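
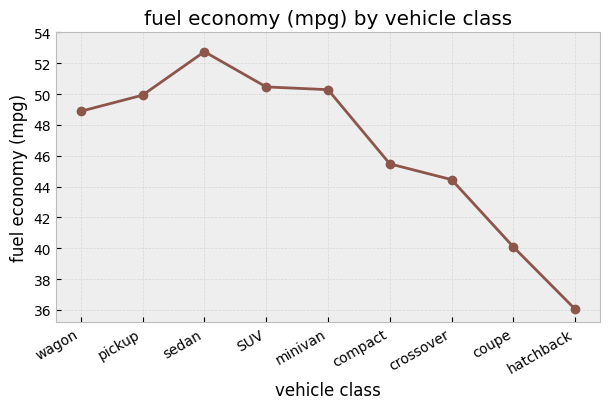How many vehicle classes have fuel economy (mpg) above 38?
Above 38: wagon, pickup, sedan, SUV, minivan, compact, crossover, coupe.

8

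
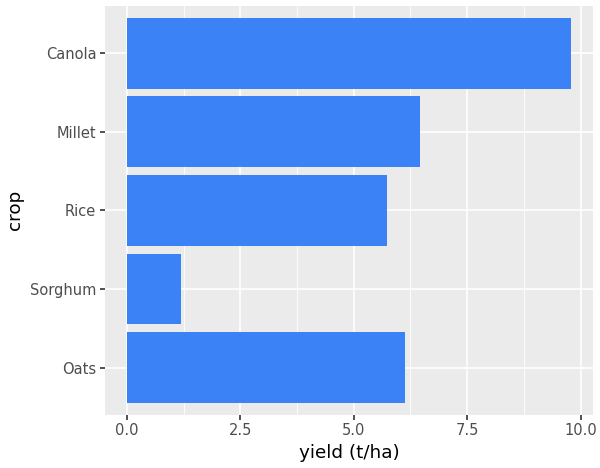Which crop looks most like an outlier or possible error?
Sorghum ≈ 1; the rest sit between ≈ 6 and ≈ 10.

Sorghum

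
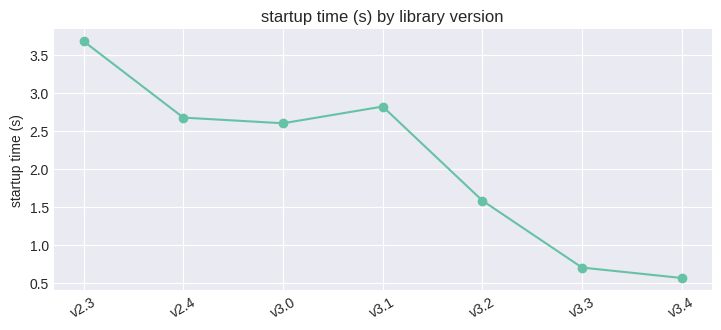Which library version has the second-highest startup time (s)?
Top 3: v2.3 ≈ 3.5, v3.1 ≈ 3.0, v2.4 ≈ 2.5.

v3.1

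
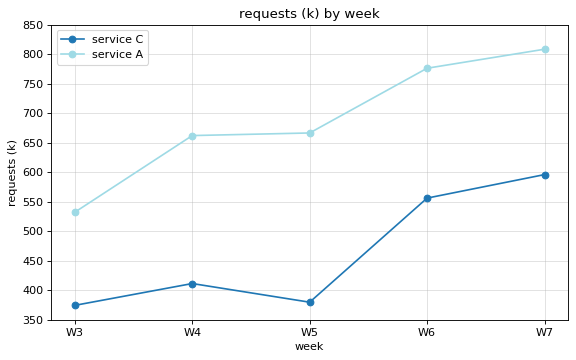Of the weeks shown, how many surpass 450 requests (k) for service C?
2

Above 450: W6, W7.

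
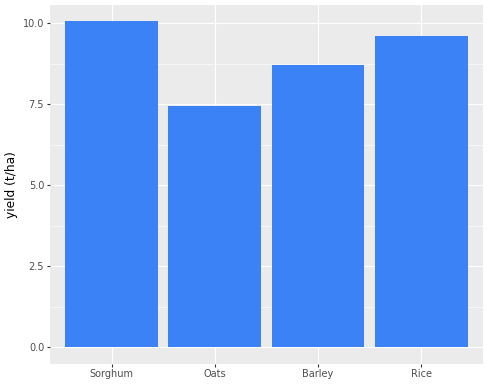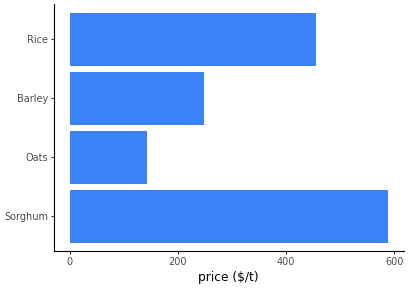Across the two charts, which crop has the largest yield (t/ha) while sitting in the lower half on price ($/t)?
Barley

Chart 2 median price ($/t) ≈ 400; below-median crops: Oats, Barley. Among those, Barley has the highest yield (t/ha) (≈ 9).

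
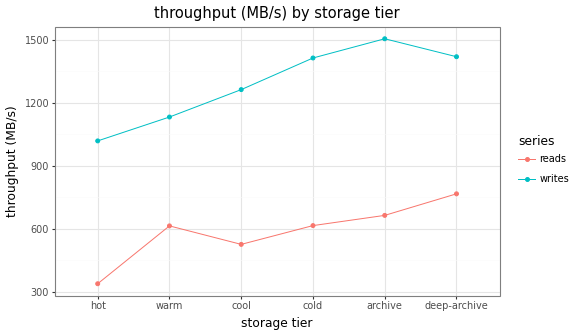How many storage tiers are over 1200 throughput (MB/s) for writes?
Above 1200: cool, cold, archive, deep-archive.

4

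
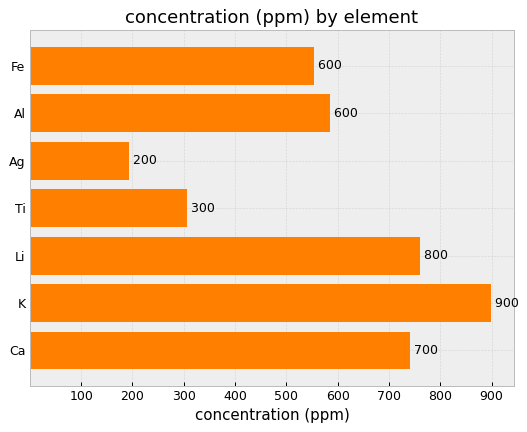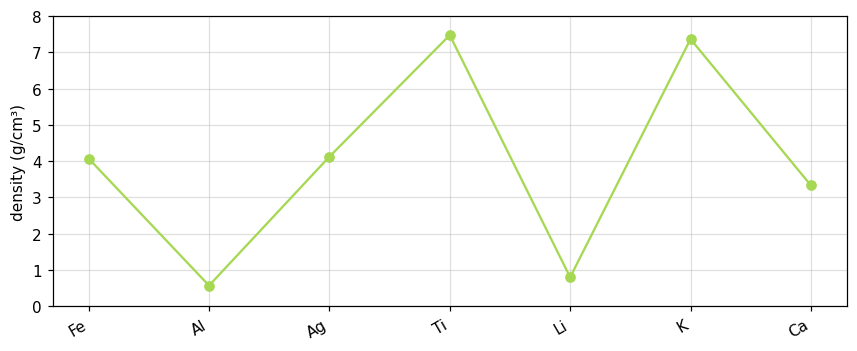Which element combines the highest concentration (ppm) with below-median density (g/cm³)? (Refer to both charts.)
Chart 2 median density (g/cm³) ≈ 4; below-median elements: Al, Li, Ca. Among those, Li has the highest concentration (ppm) (≈ 800).

Li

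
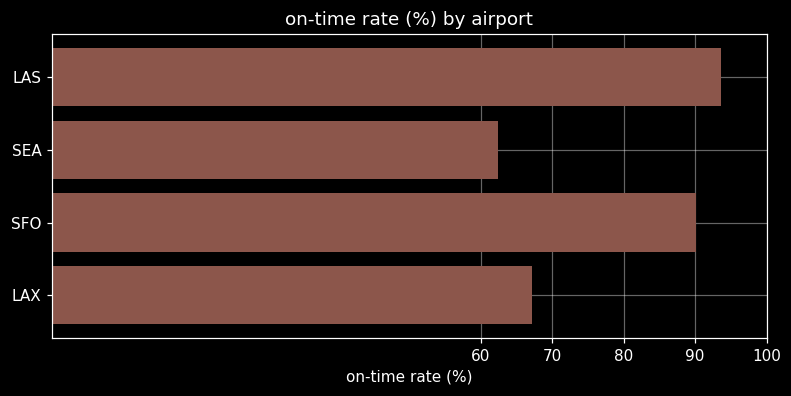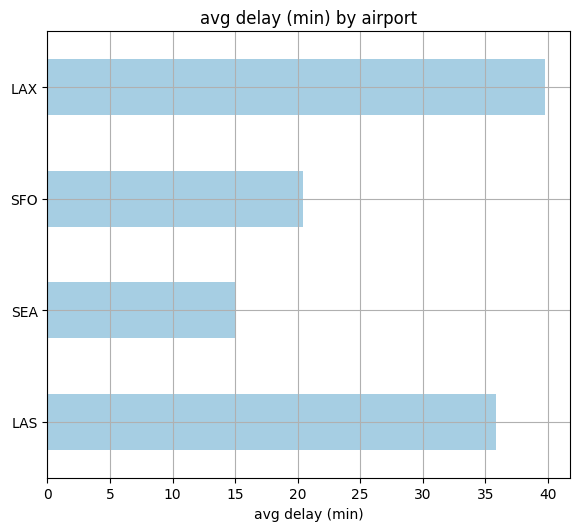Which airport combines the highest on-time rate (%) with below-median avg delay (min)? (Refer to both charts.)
Chart 2 median avg delay (min) ≈ 30; below-median airports: SEA, SFO. Among those, SFO has the highest on-time rate (%) (≈ 90).

SFO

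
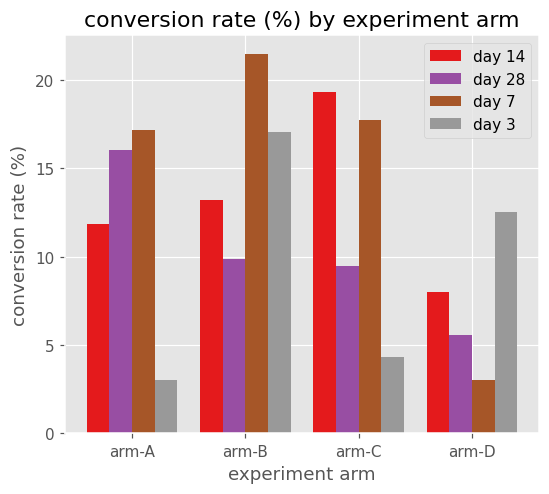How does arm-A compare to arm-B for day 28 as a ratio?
arm-A ≈ 16, arm-B ≈ 10; 16/10 ≈ 1.6.

≈ 1.6×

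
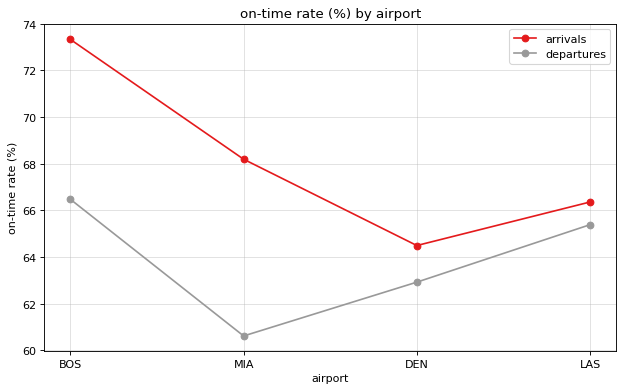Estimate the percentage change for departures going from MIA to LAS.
≈ +10%

MIA ≈ 60, LAS ≈ 66; (66 − 60) / 60 ≈ +10%.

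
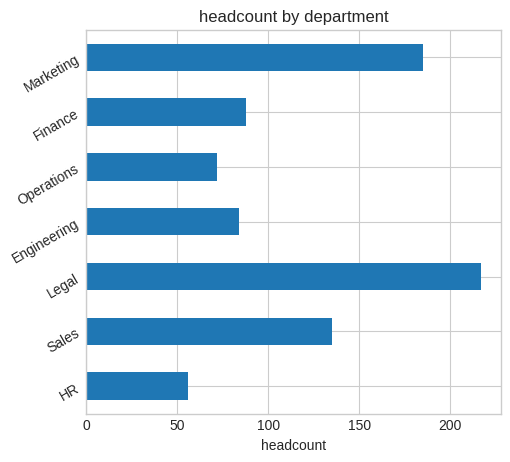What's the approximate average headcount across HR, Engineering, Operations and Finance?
(60 + 80 + 80 + 80) / 4 ≈ 75.

≈ 75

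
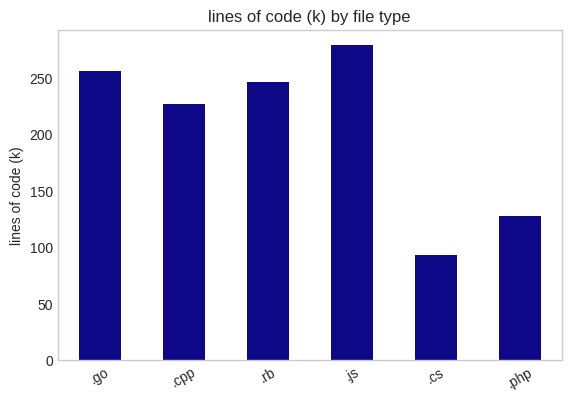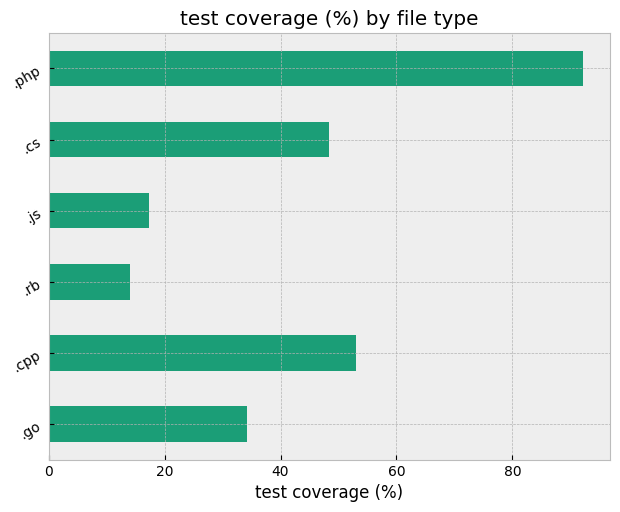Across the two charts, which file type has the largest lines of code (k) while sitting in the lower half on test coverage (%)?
Chart 2 median test coverage (%) ≈ 40; below-median file types: .go, .rb, .js. Among those, .js has the highest lines of code (k) (≈ 300).

.js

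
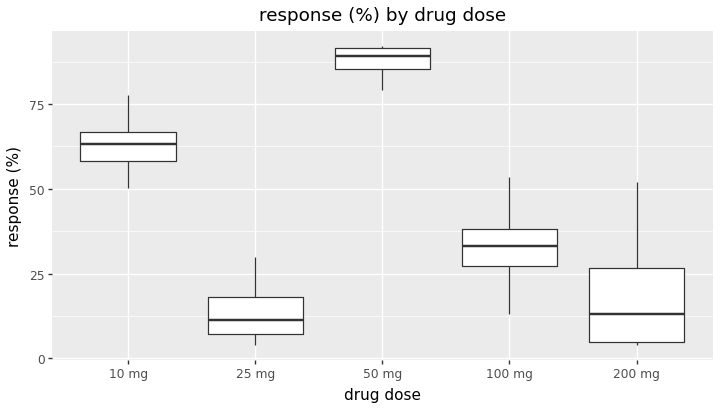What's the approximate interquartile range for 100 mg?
Q3 ≈ 40, Q1 ≈ 30; IQR ≈ 10.

≈ 10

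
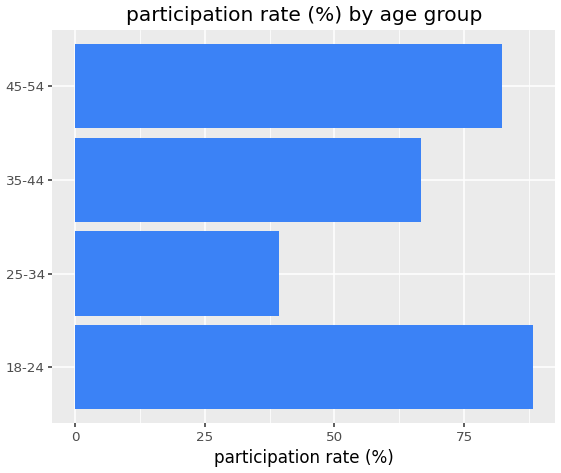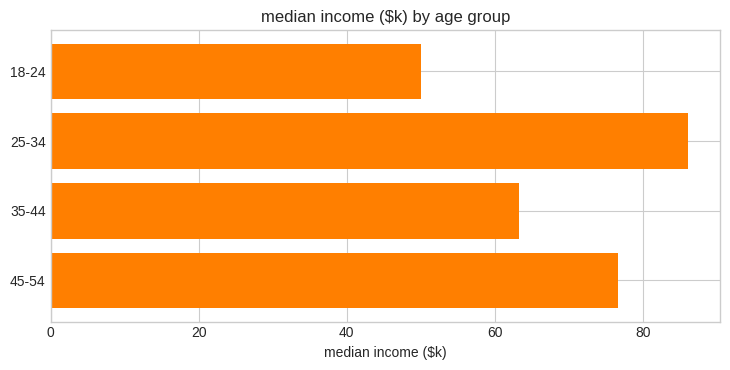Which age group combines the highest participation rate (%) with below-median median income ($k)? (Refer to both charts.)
18-24

Chart 2 median median income ($k) ≈ 70; below-median age groups: 18-24, 35-44. Among those, 18-24 has the highest participation rate (%) (≈ 90).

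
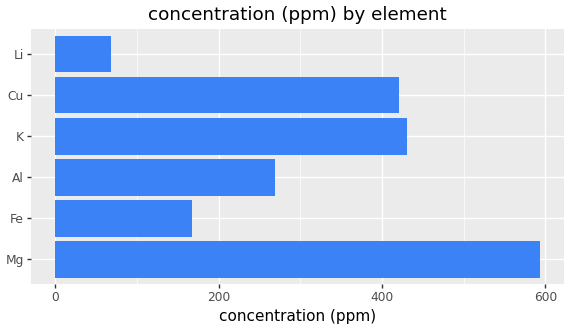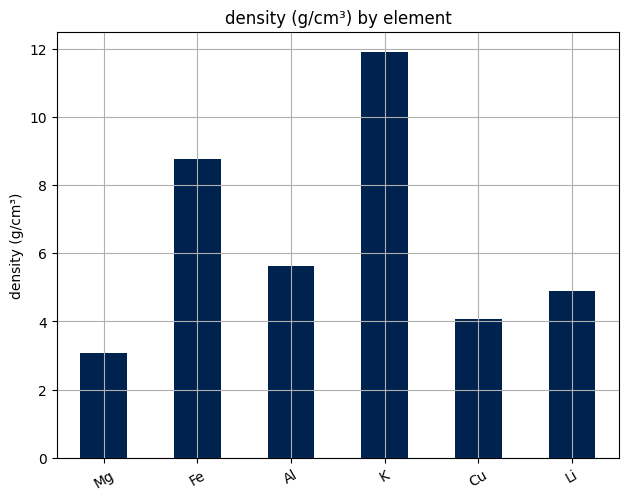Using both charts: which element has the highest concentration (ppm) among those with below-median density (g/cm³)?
Chart 2 median density (g/cm³) ≈ 6; below-median elements: Mg, Cu, Li. Among those, Mg has the highest concentration (ppm) (≈ 600).

Mg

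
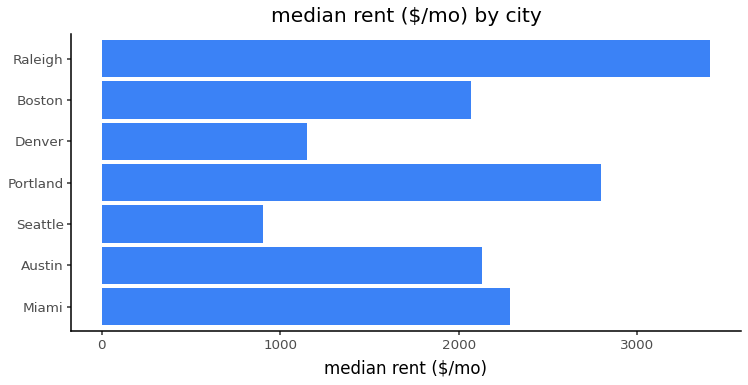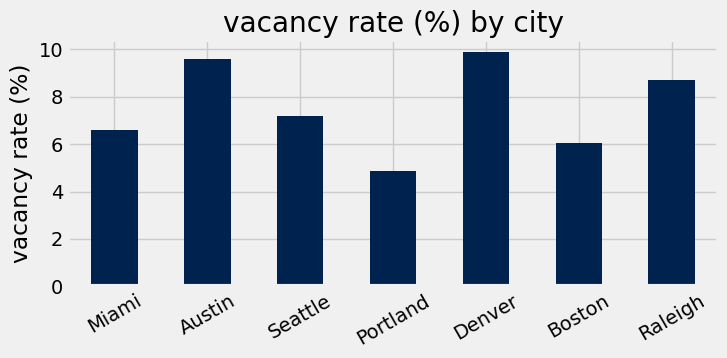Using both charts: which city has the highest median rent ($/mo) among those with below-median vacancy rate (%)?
Portland

Chart 2 median vacancy rate (%) ≈ 7; below-median cities: Miami, Portland, Boston. Among those, Portland has the highest median rent ($/mo) (≈ 3000).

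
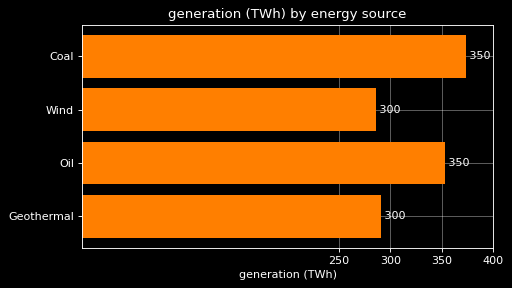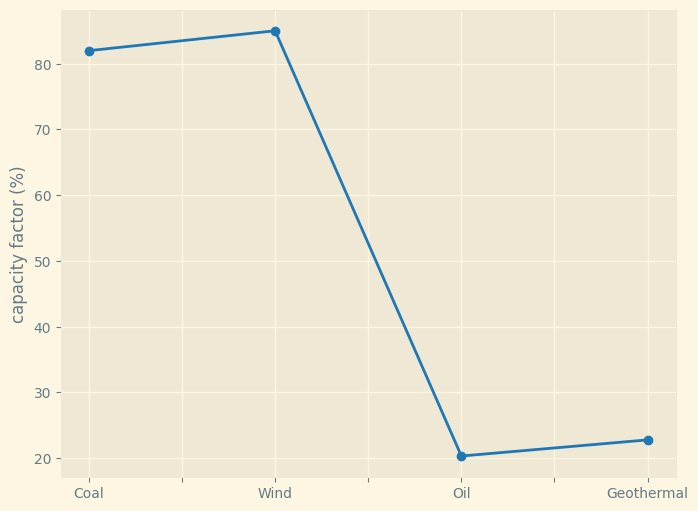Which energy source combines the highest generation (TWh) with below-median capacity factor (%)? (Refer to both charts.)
Chart 2 median capacity factor (%) ≈ 50; below-median energy sources: Oil, Geothermal. Among those, Oil has the highest generation (TWh) (≈ 350).

Oil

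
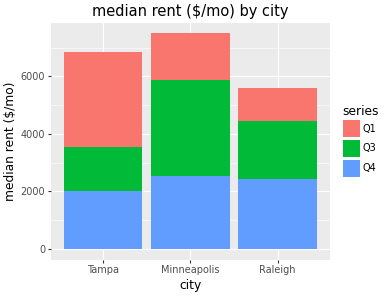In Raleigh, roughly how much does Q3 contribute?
Q3 top ≈ 4000, bottom ≈ 2000; segment ≈ 2000.

≈ 2000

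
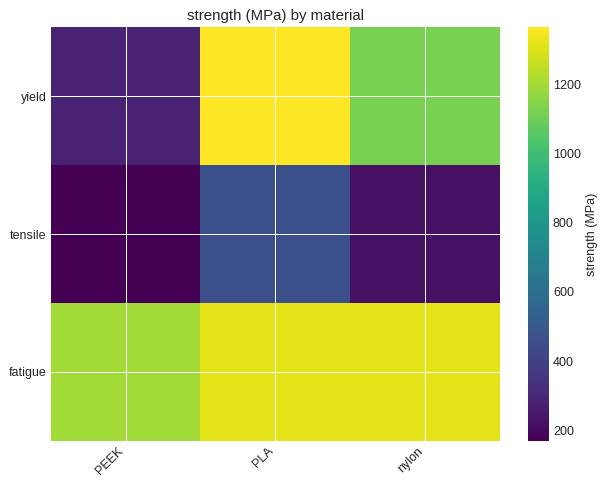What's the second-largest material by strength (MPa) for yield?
nylon

Top 3 for yield: PLA ≈ 1400, nylon ≈ 1100, PEEK ≈ 300.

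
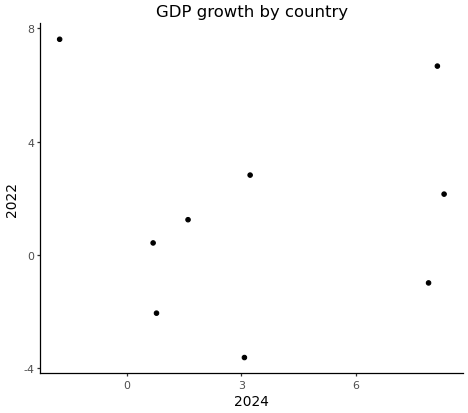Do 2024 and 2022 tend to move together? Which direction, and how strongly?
Points are roughly uncorrelated; weak (|r| ≈ 0.0).

no clear correlation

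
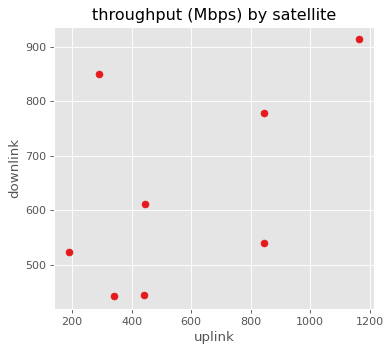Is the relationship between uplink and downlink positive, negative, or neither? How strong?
Points are positively correlated; moderate (|r| ≈ 0.5).

positive, moderate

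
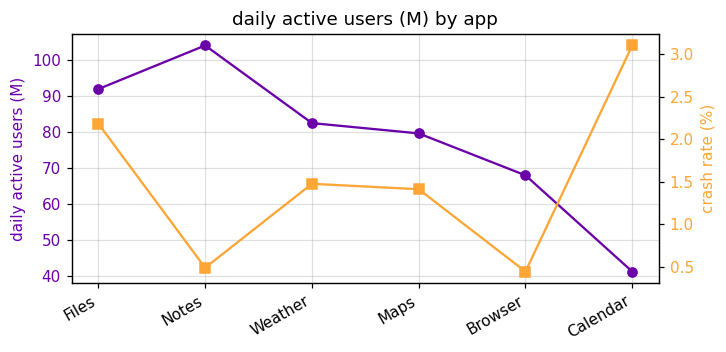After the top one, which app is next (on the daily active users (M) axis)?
Files

Top 3 (on the daily active users (M) axis): Notes ≈ 100, Files ≈ 90, Weather ≈ 80.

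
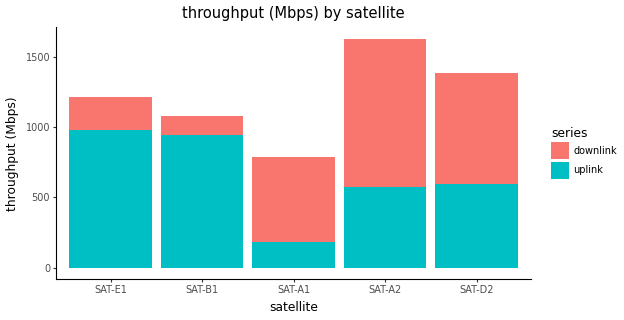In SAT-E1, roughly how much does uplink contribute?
uplink top ≈ 1000, bottom ≈ 0; segment ≈ 1000.

≈ 1000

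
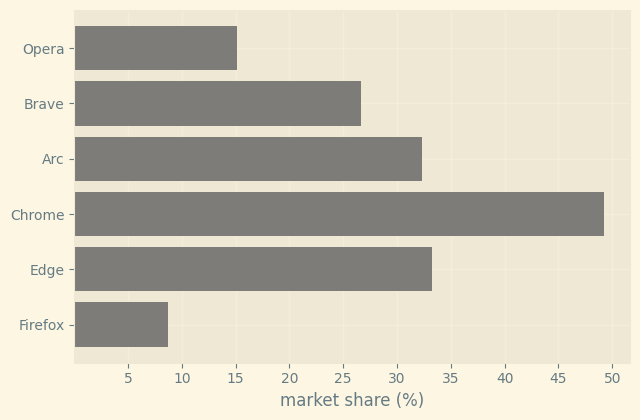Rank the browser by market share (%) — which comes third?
Top 4: Chrome ≈ 50, Edge ≈ 35, Arc ≈ 30, Brave ≈ 25.

Arc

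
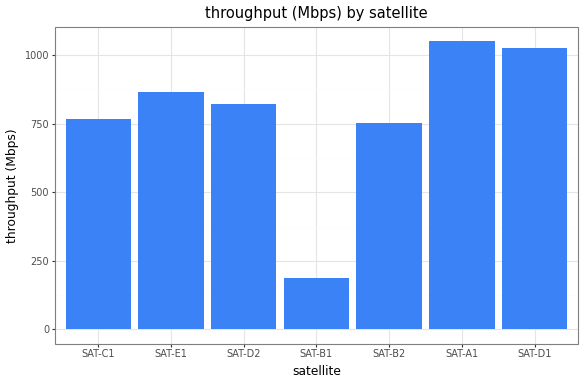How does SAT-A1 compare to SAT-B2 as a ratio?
SAT-A1 ≈ 1100, SAT-B2 ≈ 800; 1100/800 ≈ 1.38.

≈ 1.38×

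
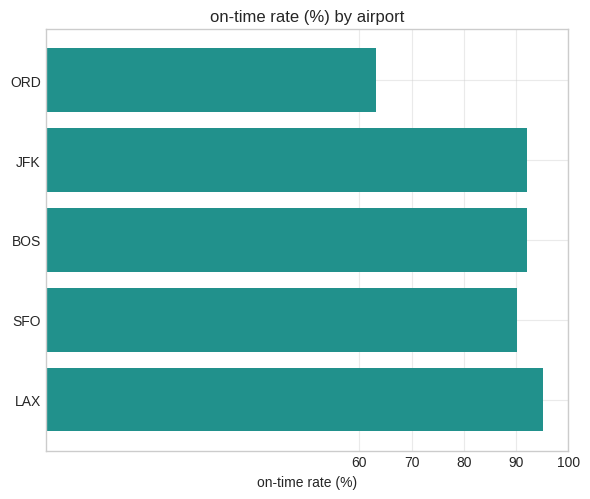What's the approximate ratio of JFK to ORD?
≈ 1.5×

JFK ≈ 90, ORD ≈ 60; 90/60 ≈ 1.5.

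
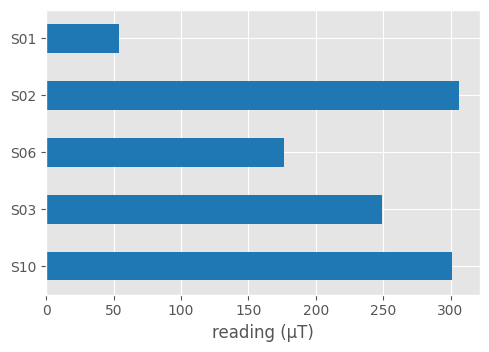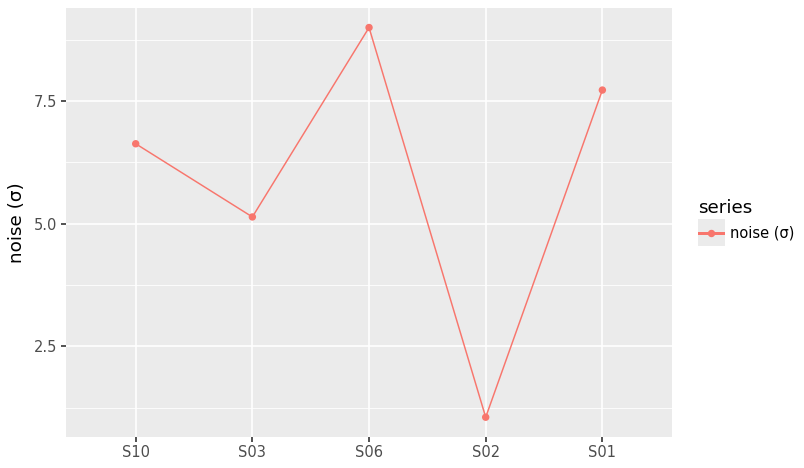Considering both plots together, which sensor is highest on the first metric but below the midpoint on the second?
Chart 2 median noise (σ) ≈ 7; below-median sensors: S03, S02. Among those, S02 has the highest reading (µT) (≈ 300).

S02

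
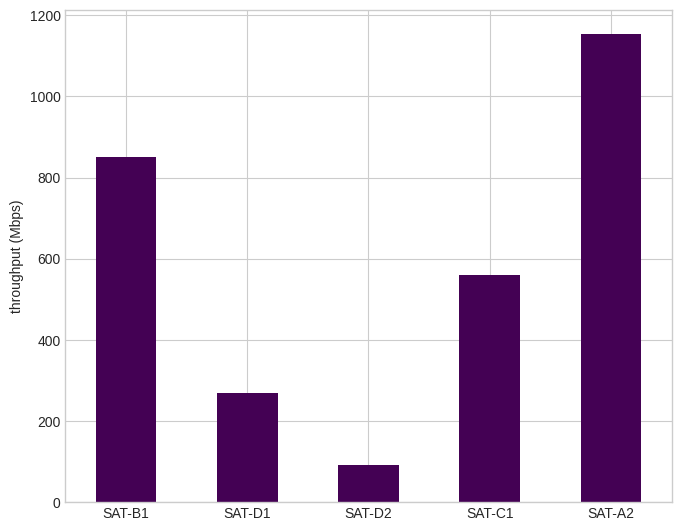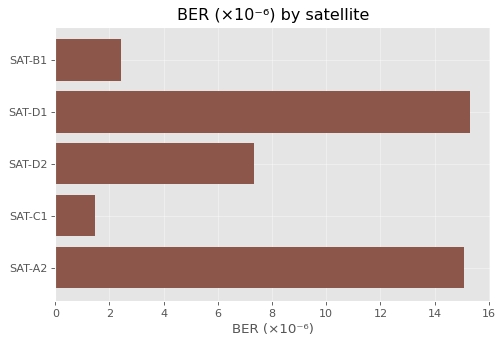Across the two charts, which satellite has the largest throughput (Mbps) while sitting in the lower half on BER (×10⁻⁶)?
Chart 2 median BER (×10⁻⁶) ≈ 8; below-median satellites: SAT-B1, SAT-C1. Among those, SAT-B1 has the highest throughput (Mbps) (≈ 800).

SAT-B1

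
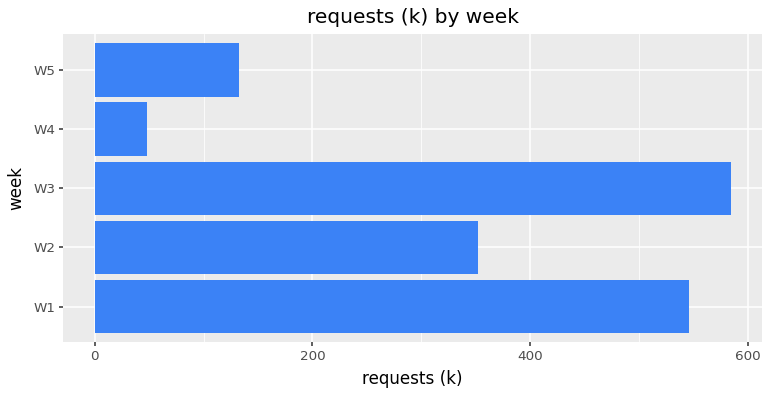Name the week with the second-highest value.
Top 3: W3 ≈ 600, W1 ≈ 550, W2 ≈ 350.

W1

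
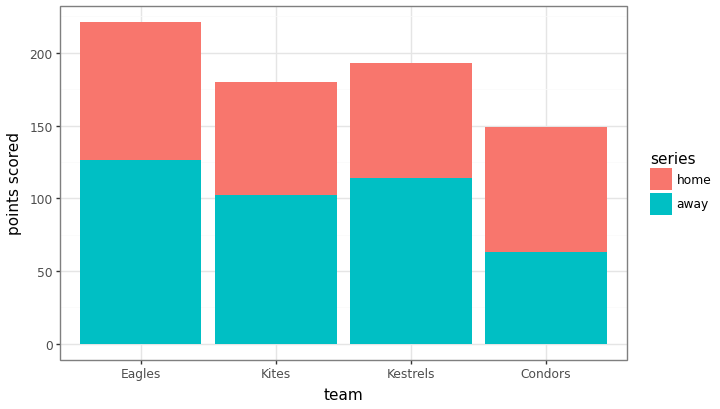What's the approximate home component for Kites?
≈ 80

home top ≈ 180, bottom ≈ 100; segment ≈ 80.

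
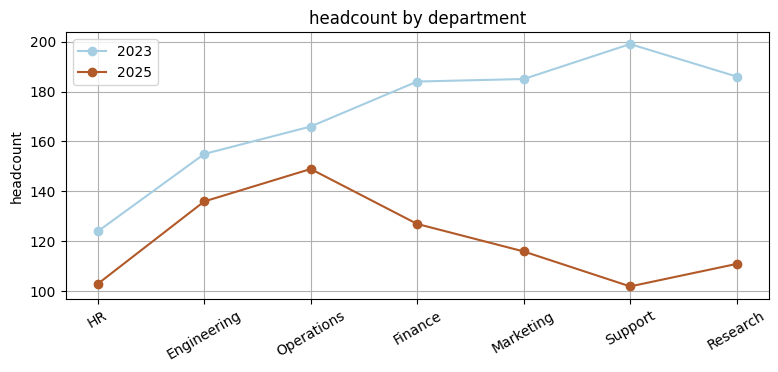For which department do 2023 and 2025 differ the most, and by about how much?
Support, ≈ 100

Support: 2023 ≈ 200, 2025 ≈ 100 → gap ≈ 100. Next-largest (Research) is only ≈ 80.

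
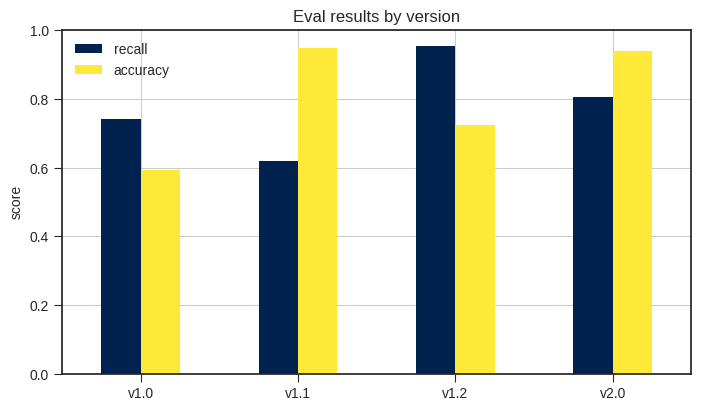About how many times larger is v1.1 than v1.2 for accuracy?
≈ 1.29×

v1.1 ≈ 0.9, v1.2 ≈ 0.7; 0.9/0.7 ≈ 1.29.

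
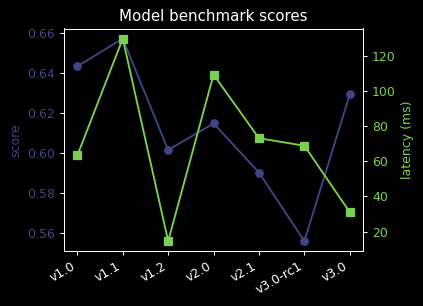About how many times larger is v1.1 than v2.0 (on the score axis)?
≈ 1.08×

v1.1 ≈ 0.66, v2.0 ≈ 0.61; 0.66/0.61 ≈ 1.08.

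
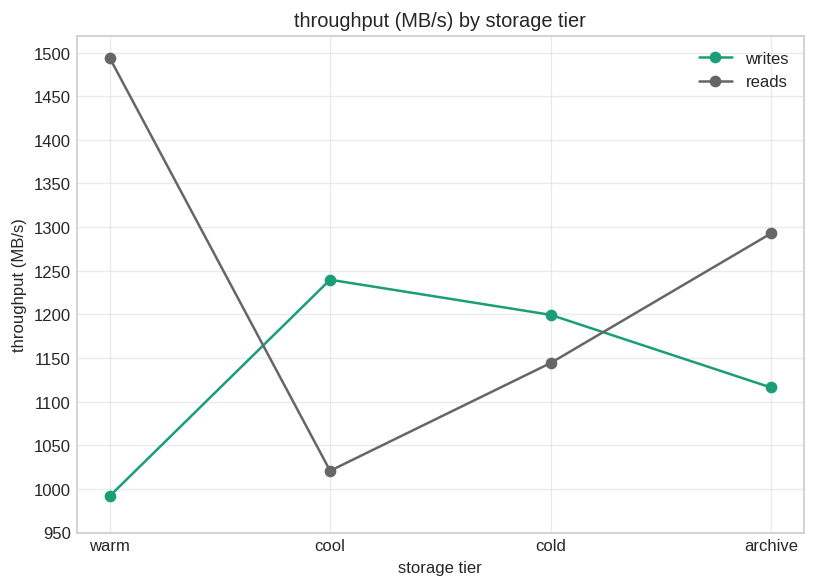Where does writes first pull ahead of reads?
warm: writes ≈ 1000 vs reads ≈ 1500 (not yet); cool: writes ≈ 1250 vs reads ≈ 1000 (first crossover).

cool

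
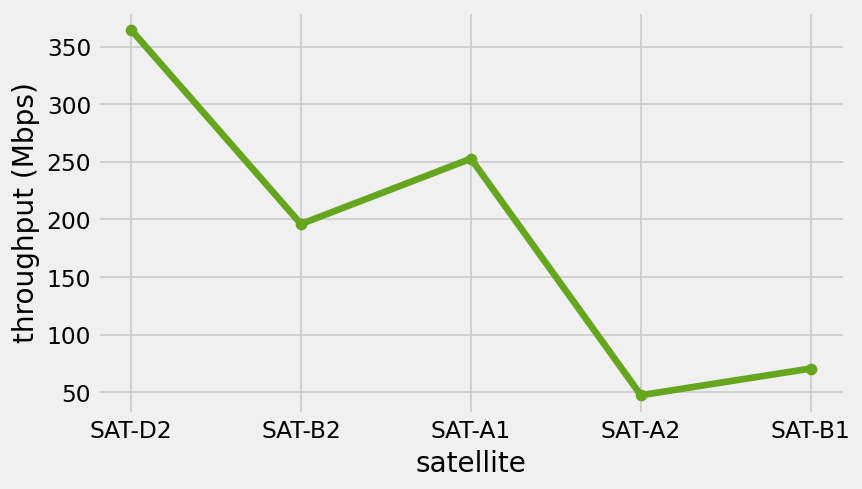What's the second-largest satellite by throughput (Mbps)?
Top 3: SAT-D2 ≈ 350, SAT-A1 ≈ 250, SAT-B2 ≈ 200.

SAT-A1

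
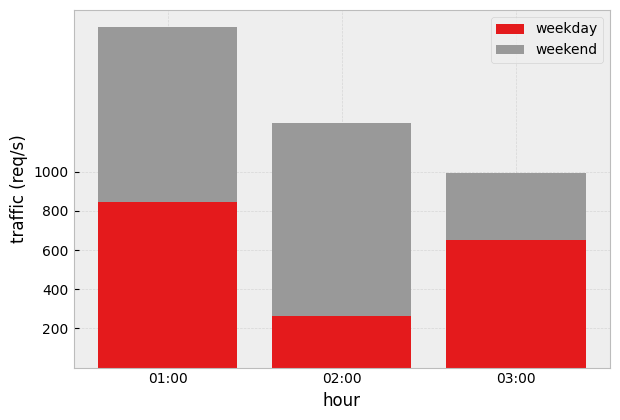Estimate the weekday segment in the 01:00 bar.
≈ 800

weekday top ≈ 800, bottom ≈ 0; segment ≈ 800.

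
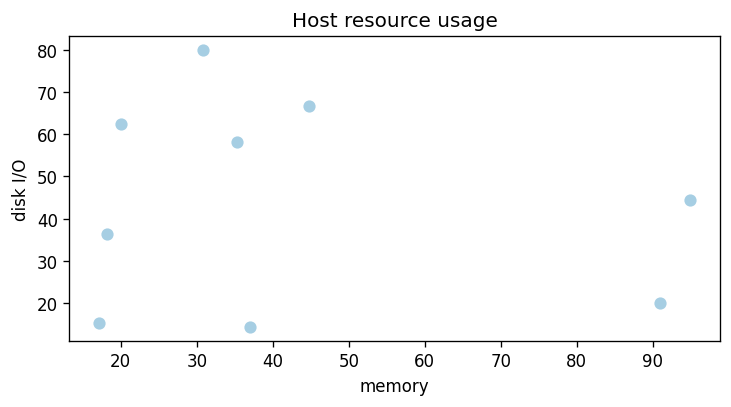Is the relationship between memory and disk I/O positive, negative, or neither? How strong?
Points are roughly uncorrelated; weak (|r| ≈ 0.2).

no clear correlation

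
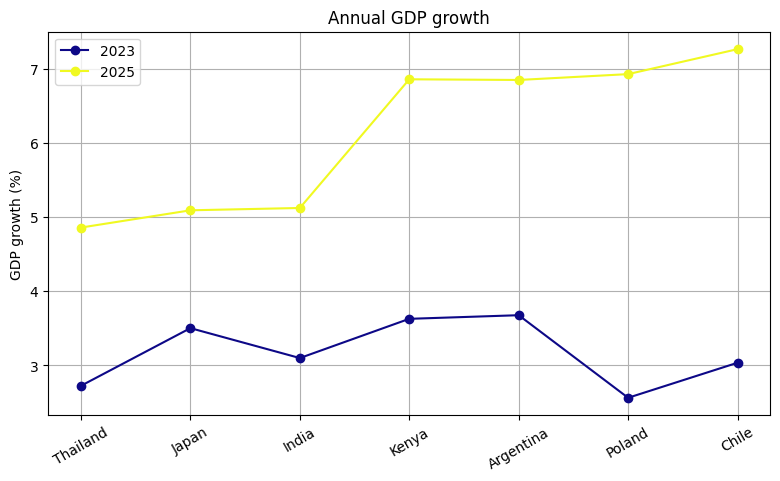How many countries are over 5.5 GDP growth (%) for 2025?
Above 5.5: Kenya, Argentina, Poland, Chile.

4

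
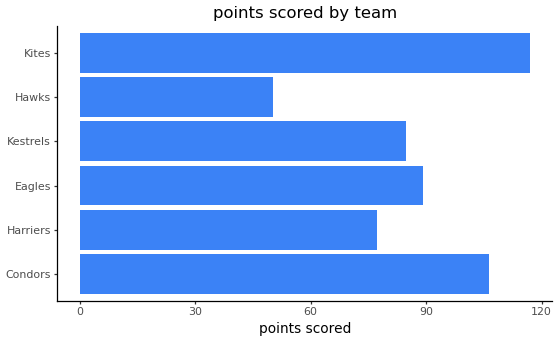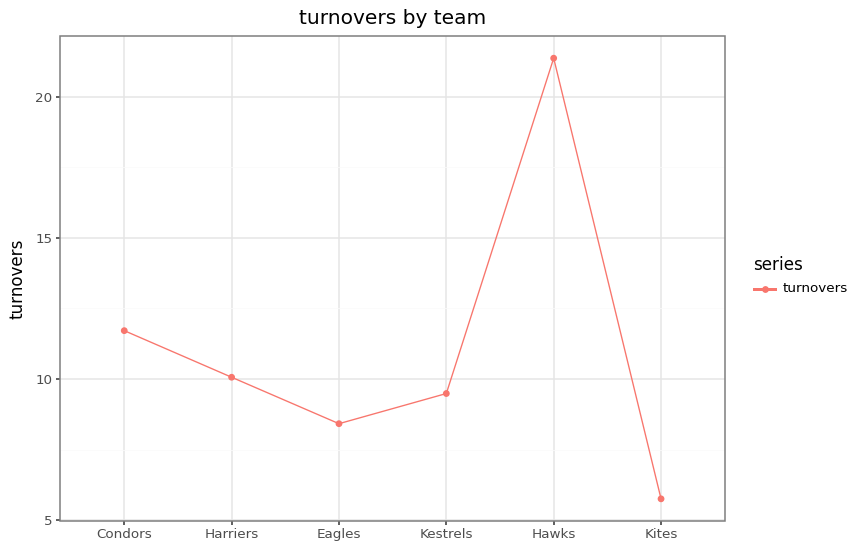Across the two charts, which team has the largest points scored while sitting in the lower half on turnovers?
Kites

Chart 2 median turnovers ≈ 10; below-median teams: Eagles, Kestrels, Kites. Among those, Kites has the highest points scored (≈ 120).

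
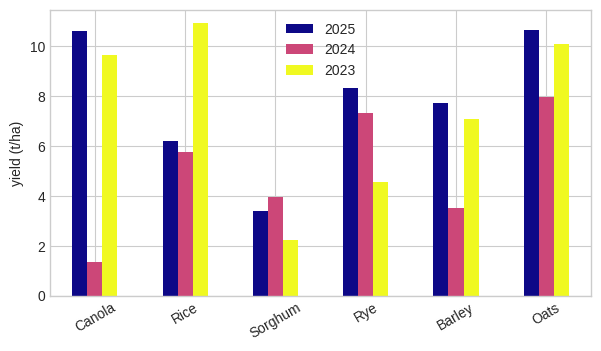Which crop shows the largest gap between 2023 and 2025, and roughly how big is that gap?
Rice: 2023 ≈ 11, 2025 ≈ 6 → gap ≈ 5. Next-largest (Rye) is only ≈ 3.

Rice, ≈ 5 t/ha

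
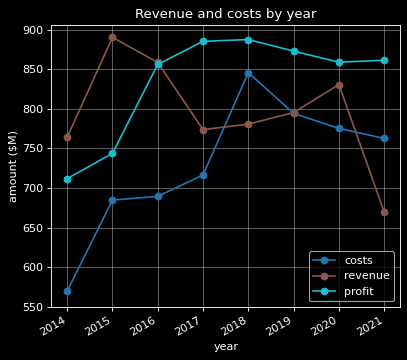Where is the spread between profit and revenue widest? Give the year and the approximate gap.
2021: profit ≈ 850, revenue ≈ 650 → gap ≈ 200. Next-largest (2015) is only ≈ 150.

2021, ≈ 200 $M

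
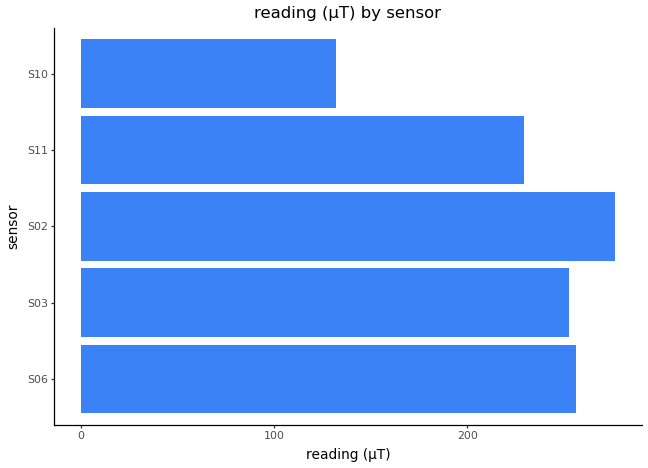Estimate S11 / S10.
S11 ≈ 225, S10 ≈ 125; 225/125 ≈ 1.8.

≈ 1.8×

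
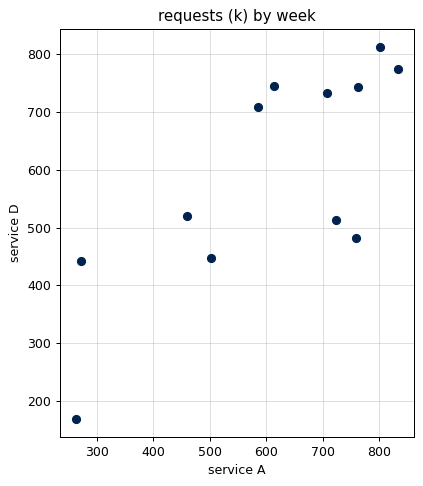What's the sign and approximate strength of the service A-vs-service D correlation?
positive, strong

Points are positively correlated; strong (|r| ≈ 0.8).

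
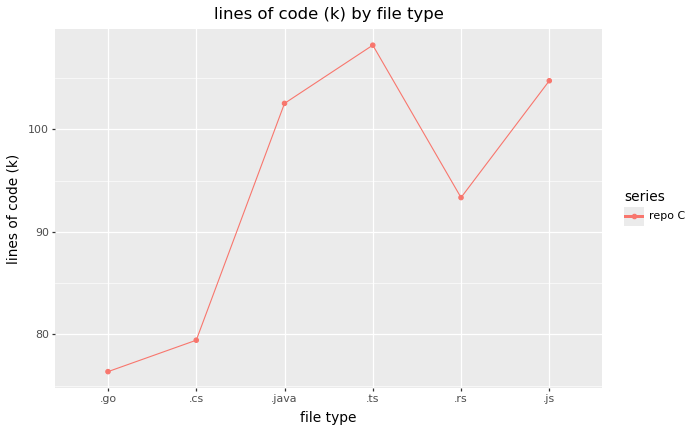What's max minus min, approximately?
Max .ts ≈ 110, min .go ≈ 75; range ≈ 35.

≈ 35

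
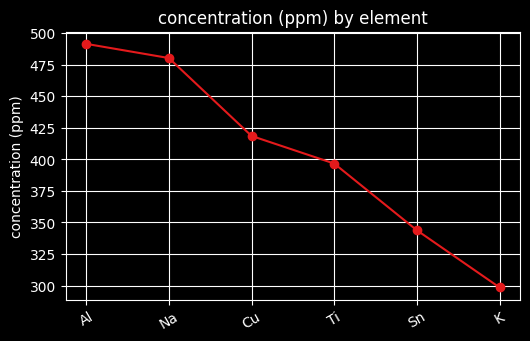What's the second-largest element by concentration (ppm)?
Top 3: Al ≈ 500, Na ≈ 480, Cu ≈ 420.

Na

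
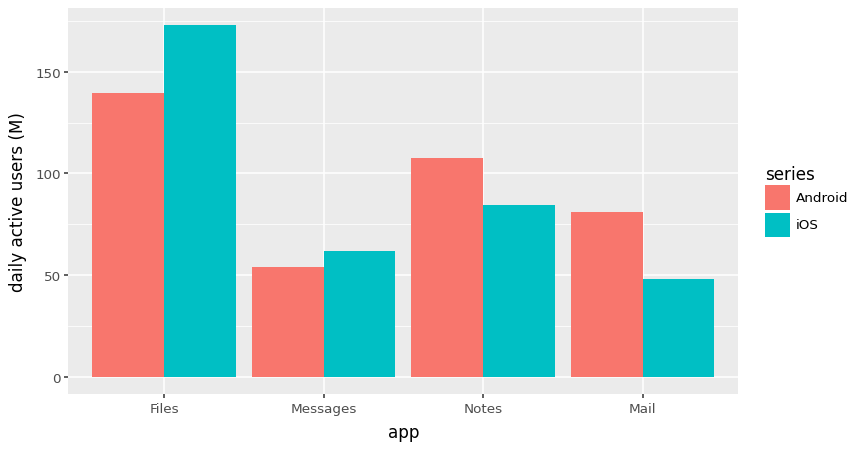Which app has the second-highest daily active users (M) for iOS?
Notes

Top 3 for iOS: Files ≈ 180, Notes ≈ 80, Messages ≈ 60.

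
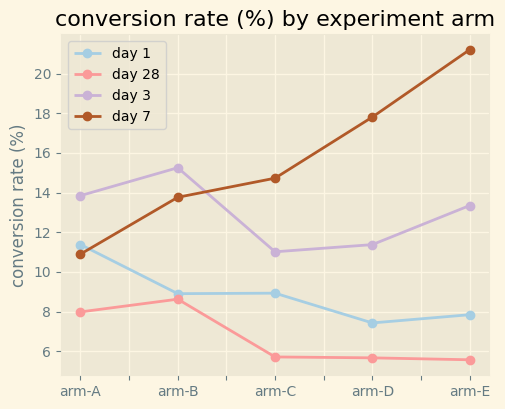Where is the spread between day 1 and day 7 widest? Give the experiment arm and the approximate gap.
arm-E, ≈ 14 %

arm-E: day 1 ≈ 8, day 7 ≈ 22 → gap ≈ 14. Next-largest (arm-D) is only ≈ 10.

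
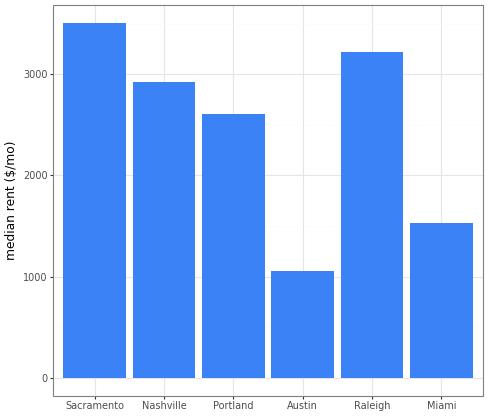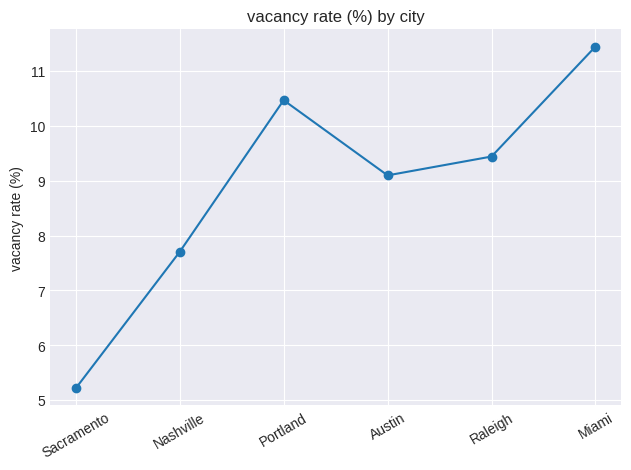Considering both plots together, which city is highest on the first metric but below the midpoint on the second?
Chart 2 median vacancy rate (%) ≈ 10; below-median cities: Sacramento, Nashville, Austin. Among those, Sacramento has the highest median rent ($/mo) (≈ 3500).

Sacramento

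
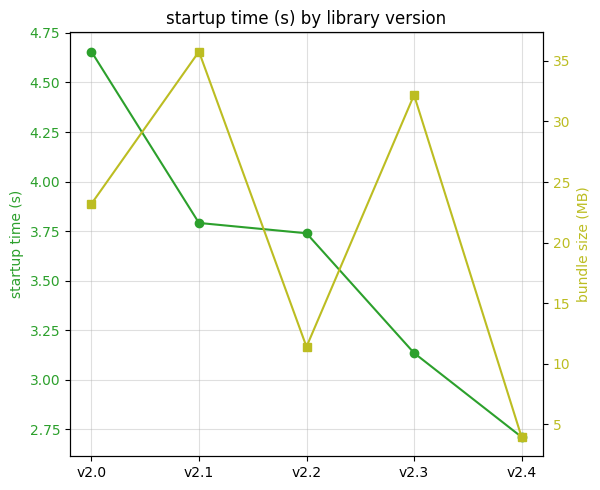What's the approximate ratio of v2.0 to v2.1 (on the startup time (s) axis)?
≈ 1.21×

v2.0 ≈ 4.6, v2.1 ≈ 3.8; 4.6/3.8 ≈ 1.21.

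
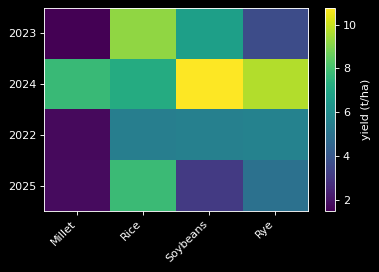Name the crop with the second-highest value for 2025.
Top 3 for 2025: Rice ≈ 8, Rye ≈ 5, Soybeans ≈ 3.

Rye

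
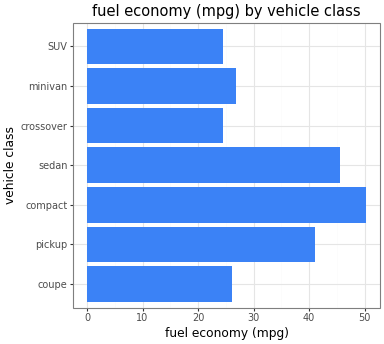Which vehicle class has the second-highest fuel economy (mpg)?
sedan

Top 3: compact ≈ 50, sedan ≈ 45, pickup ≈ 40.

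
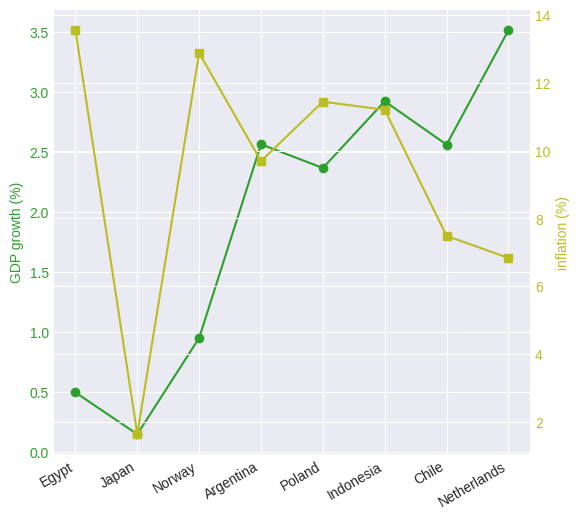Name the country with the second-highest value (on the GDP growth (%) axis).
Top 3 (on the GDP growth (%) axis): Netherlands ≈ 3.5, Indonesia ≈ 3.0, Argentina ≈ 2.5.

Indonesia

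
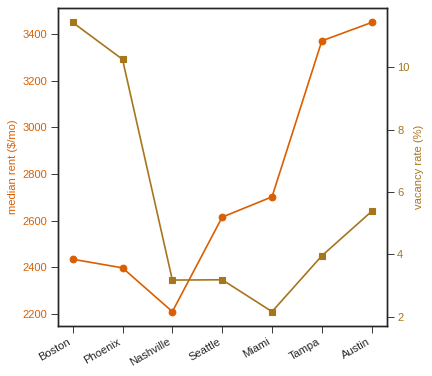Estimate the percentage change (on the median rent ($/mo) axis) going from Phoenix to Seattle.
Phoenix ≈ 2400, Seattle ≈ 2600; (2600 − 2400) / 2400 ≈ +8.3%.

≈ +8.3%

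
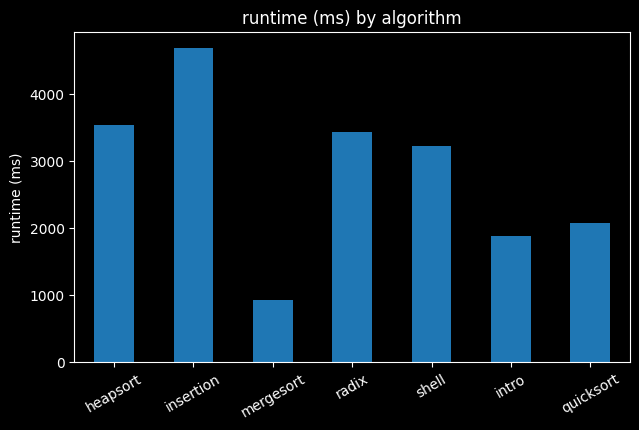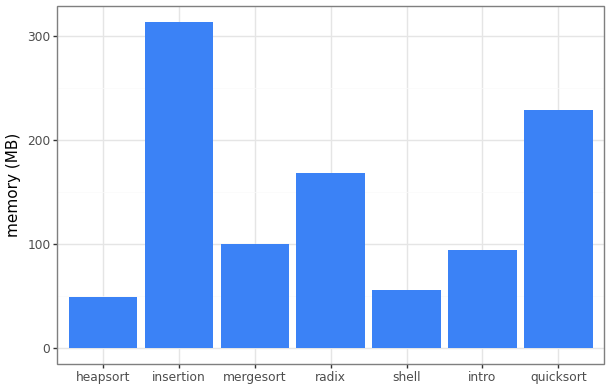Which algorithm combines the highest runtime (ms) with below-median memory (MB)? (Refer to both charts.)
heapsort

Chart 2 median memory (MB) ≈ 100; below-median algorithms: heapsort, shell, intro. Among those, heapsort has the highest runtime (ms) (≈ 3500).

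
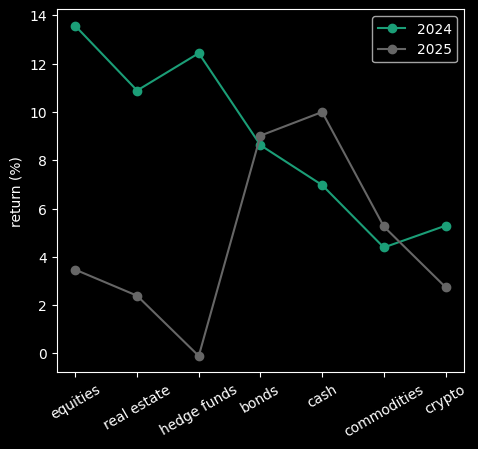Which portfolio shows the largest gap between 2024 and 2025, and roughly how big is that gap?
hedge funds, ≈ 12 %

hedge funds: 2024 ≈ 12, 2025 ≈ 0 → gap ≈ 12. Next-largest (equities) is only ≈ 10.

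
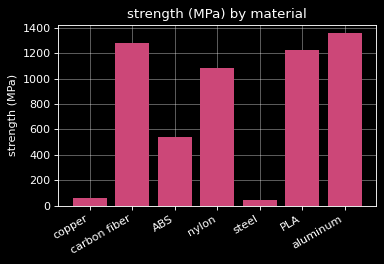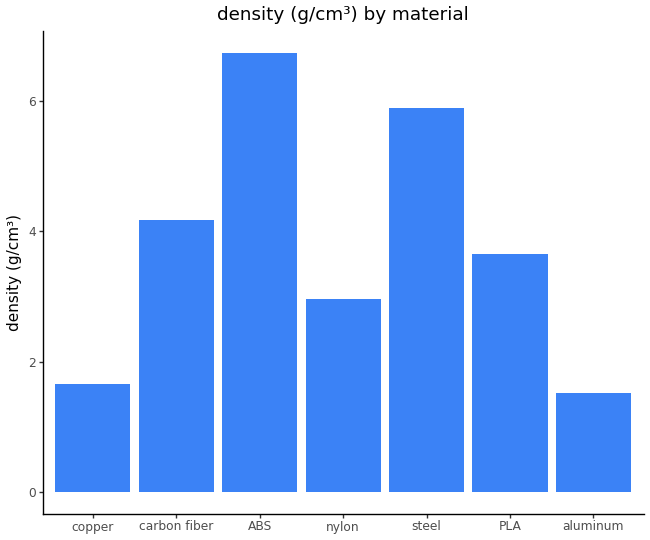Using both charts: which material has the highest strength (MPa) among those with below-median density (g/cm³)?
Chart 2 median density (g/cm³) ≈ 4; below-median materials: copper, nylon, aluminum. Among those, aluminum has the highest strength (MPa) (≈ 1400).

aluminum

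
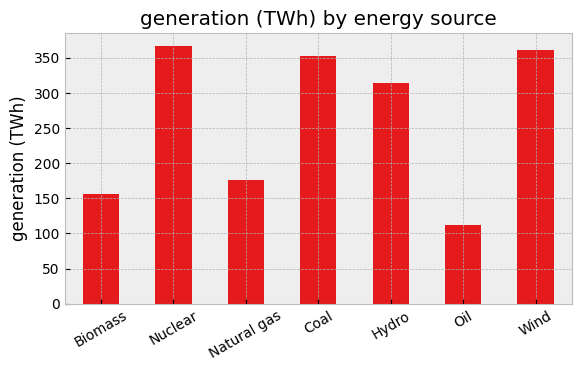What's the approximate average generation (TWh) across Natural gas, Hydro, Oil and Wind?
(200 + 300 + 100 + 350) / 4 ≈ 238.

≈ 238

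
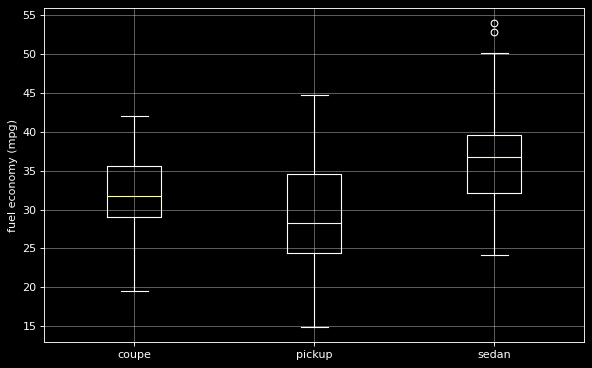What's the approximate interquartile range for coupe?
≈ 7

Q3 ≈ 36, Q1 ≈ 29; IQR ≈ 7.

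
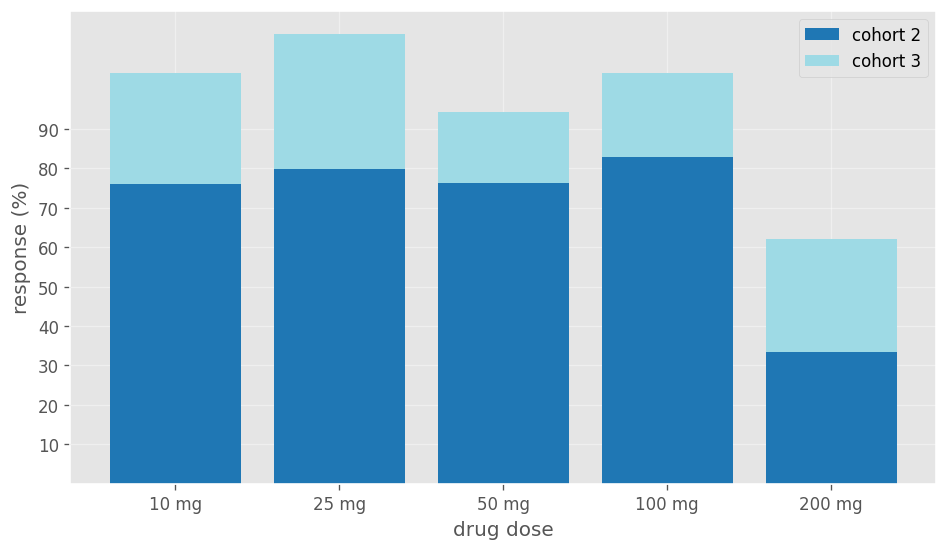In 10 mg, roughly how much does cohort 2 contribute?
cohort 2 top ≈ 80, bottom ≈ 0; segment ≈ 80.

≈ 80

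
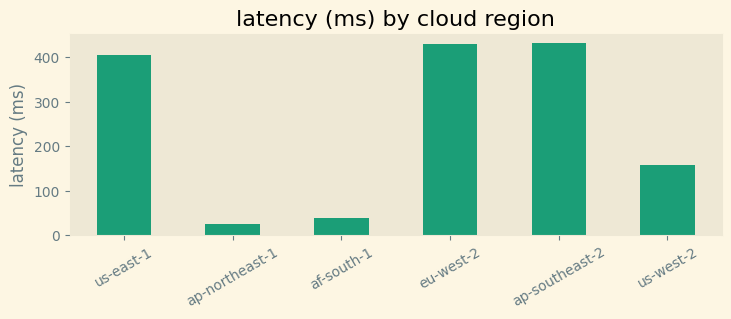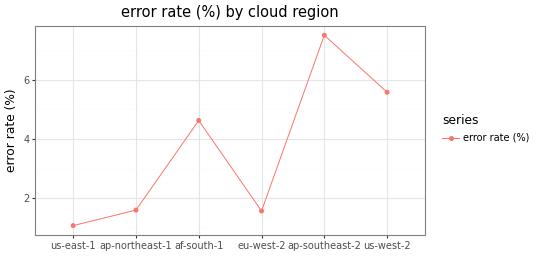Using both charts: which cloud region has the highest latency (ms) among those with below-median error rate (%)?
Chart 2 median error rate (%) ≈ 3; below-median cloud regions: us-east-1, ap-northeast-1, eu-west-2. Among those, eu-west-2 has the highest latency (ms) (≈ 450).

eu-west-2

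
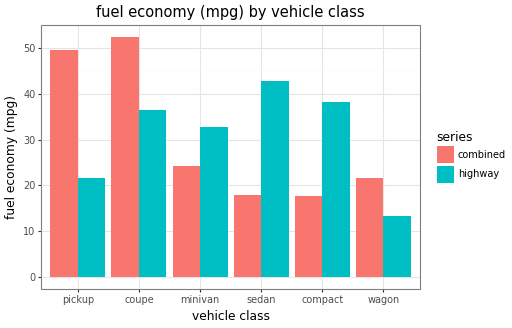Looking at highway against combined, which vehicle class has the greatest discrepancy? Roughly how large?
pickup: highway ≈ 20, combined ≈ 50 → gap ≈ 30. Next-largest (sedan) is only ≈ 25.

pickup, ≈ 30 mpg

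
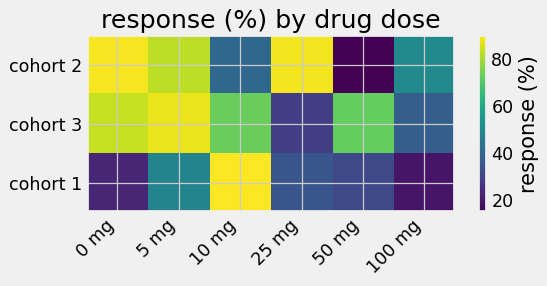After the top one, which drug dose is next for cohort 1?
Top 3 for cohort 1: 10 mg ≈ 90, 5 mg ≈ 50, 25 mg ≈ 30.

5 mg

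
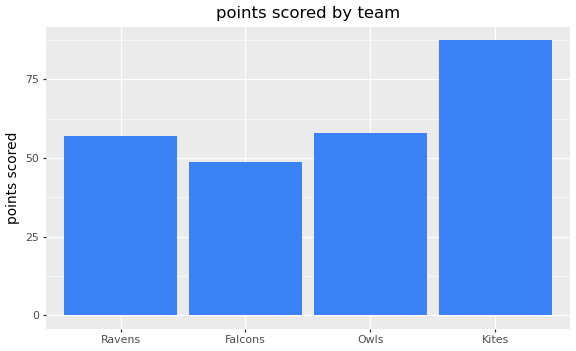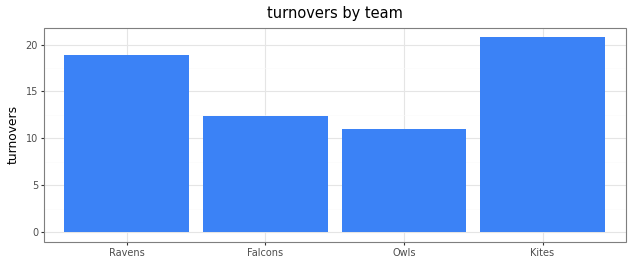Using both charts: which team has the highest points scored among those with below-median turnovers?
Owls

Chart 2 median turnovers ≈ 16; below-median teams: Falcons, Owls. Among those, Owls has the highest points scored (≈ 60).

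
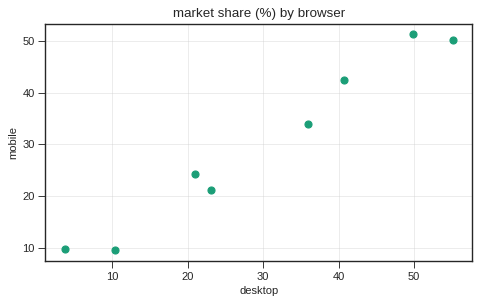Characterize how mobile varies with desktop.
positive, strong

Points are positively correlated; strong (|r| ≈ 1.0).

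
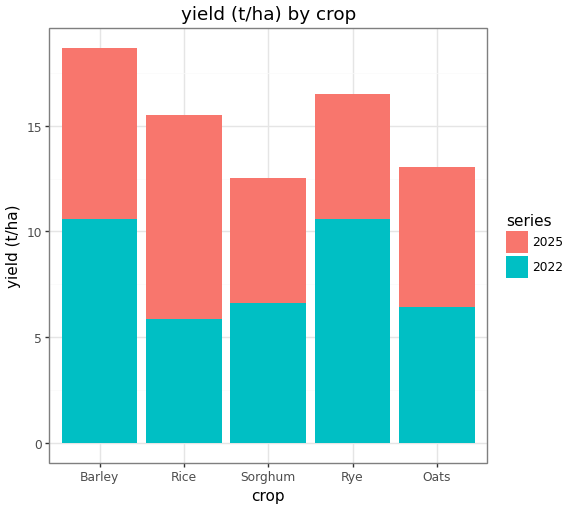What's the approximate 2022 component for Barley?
2022 top ≈ 10, bottom ≈ 0; segment ≈ 10.

≈ 10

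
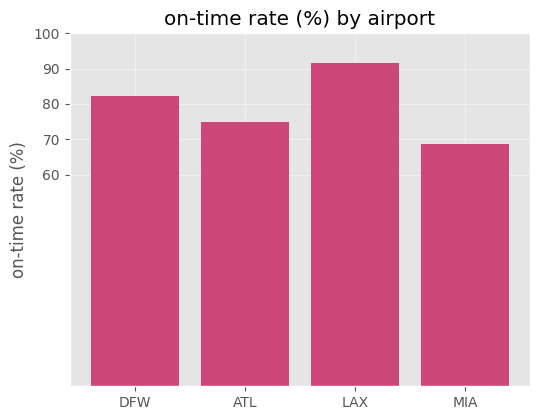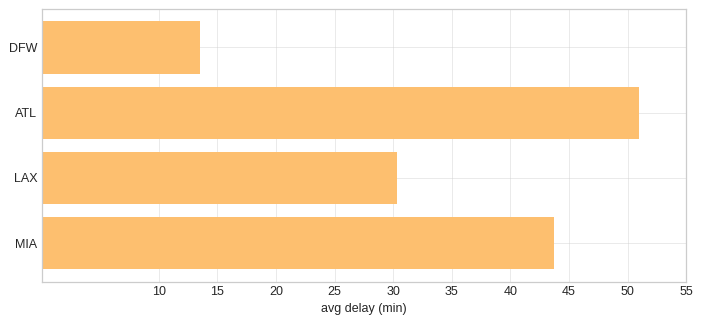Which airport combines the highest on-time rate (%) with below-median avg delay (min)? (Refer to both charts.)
LAX

Chart 2 median avg delay (min) ≈ 35; below-median airports: DFW, LAX. Among those, LAX has the highest on-time rate (%) (≈ 90).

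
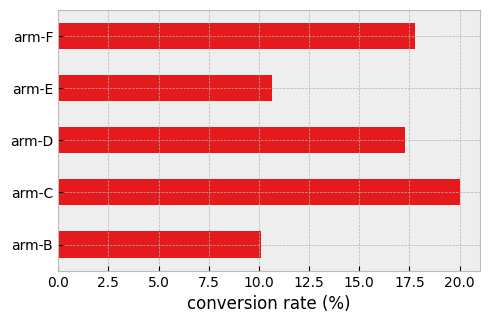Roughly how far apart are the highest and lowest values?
≈ 10

Max arm-C ≈ 20, min arm-B ≈ 10; range ≈ 10.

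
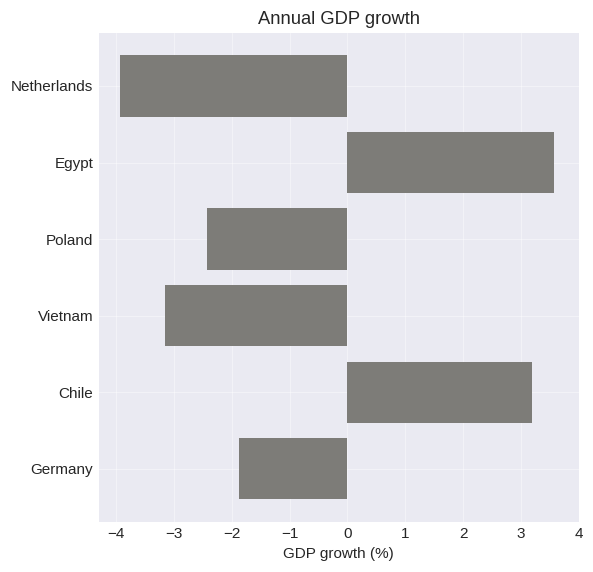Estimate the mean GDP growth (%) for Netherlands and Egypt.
≈ 0

(-4 + 4) / 2 ≈ 0.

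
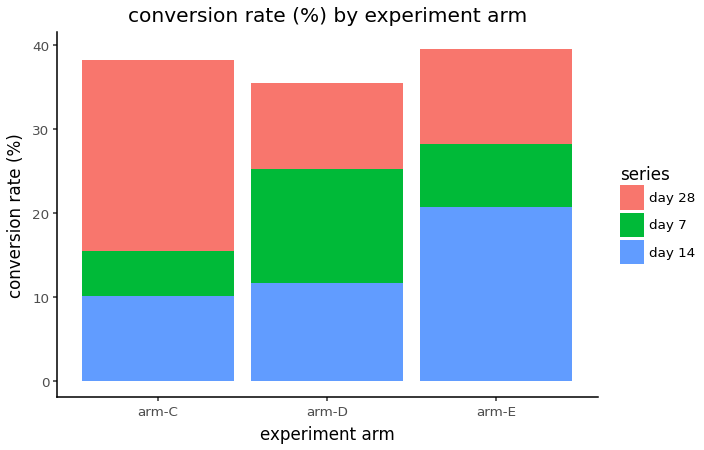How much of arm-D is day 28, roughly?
day 28 top ≈ 35, bottom ≈ 25; segment ≈ 10.

≈ 10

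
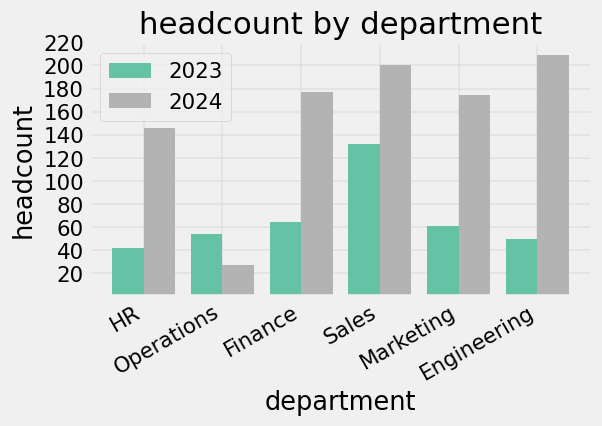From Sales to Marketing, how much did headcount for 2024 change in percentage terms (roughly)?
Sales ≈ 200, Marketing ≈ 180; (180 − 200) / 200 ≈ -10%.

≈ -10%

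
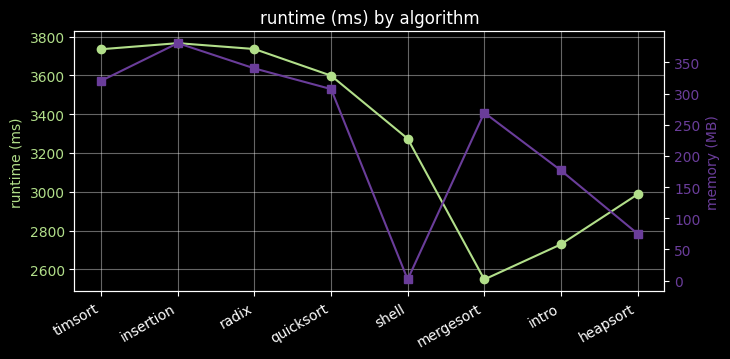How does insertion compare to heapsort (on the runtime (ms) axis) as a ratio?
≈ 1.27×

insertion ≈ 3800, heapsort ≈ 3000; 3800/3000 ≈ 1.27.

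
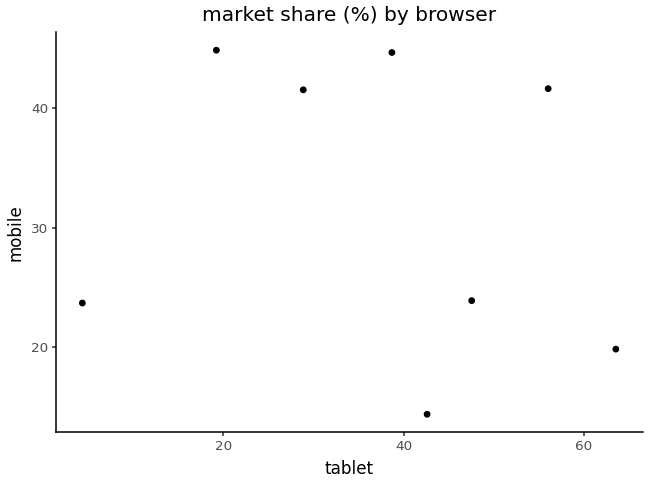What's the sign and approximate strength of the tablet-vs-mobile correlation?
Points are roughly uncorrelated; weak (|r| ≈ 0.2).

no clear correlation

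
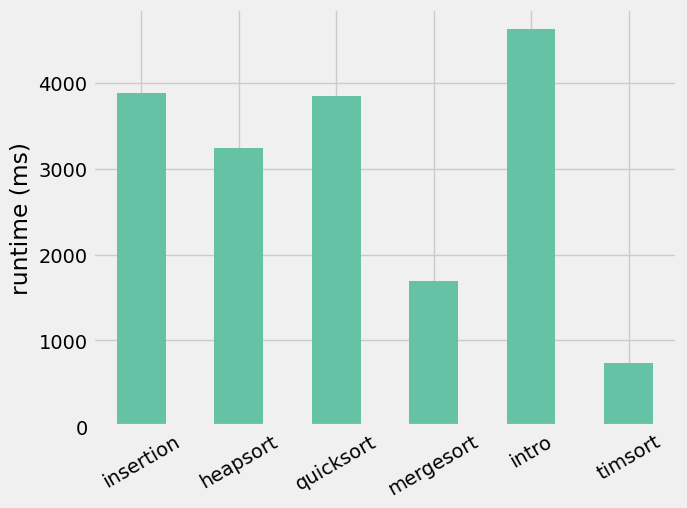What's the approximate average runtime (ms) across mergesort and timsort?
(1500 + 500) / 2 ≈ 1000.

≈ 1000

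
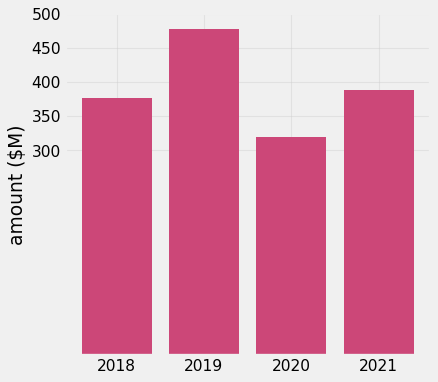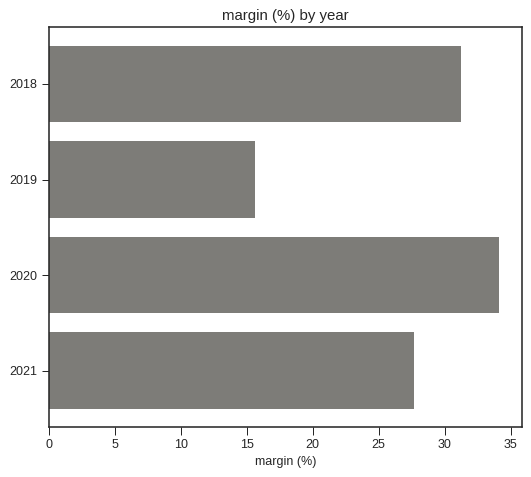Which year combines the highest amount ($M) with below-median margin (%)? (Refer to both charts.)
Chart 2 median margin (%) ≈ 30; below-median years: 2019, 2021. Among those, 2019 has the highest amount ($M) (≈ 500).

2019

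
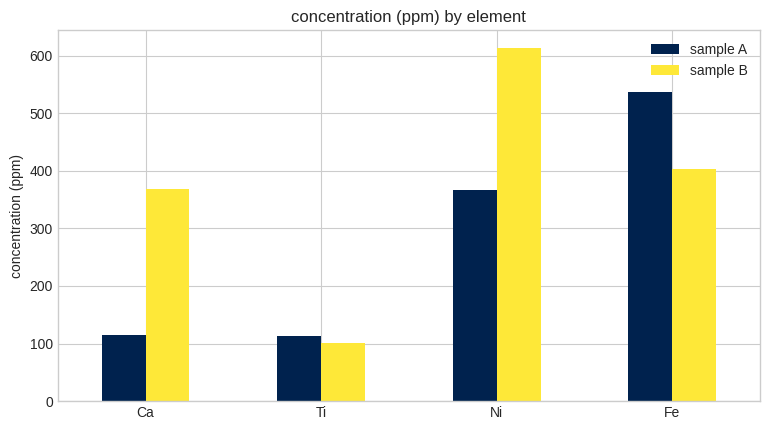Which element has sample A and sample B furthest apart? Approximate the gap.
Ca: sample A ≈ 100, sample B ≈ 400 → gap ≈ 300. Next-largest (Ni) is only ≈ 200.

Ca, ≈ 300 ppm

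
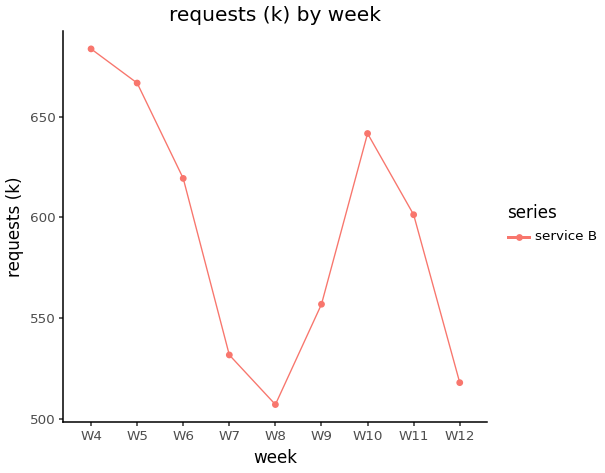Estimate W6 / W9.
≈ 1.11×

W6 ≈ 620, W9 ≈ 560; 620/560 ≈ 1.11.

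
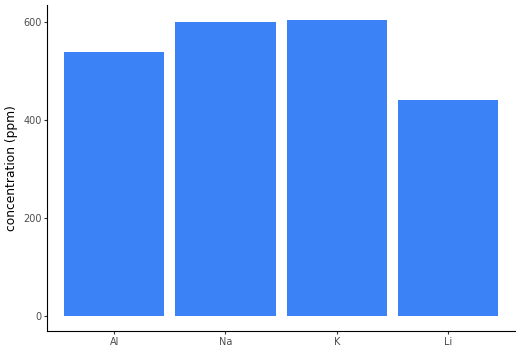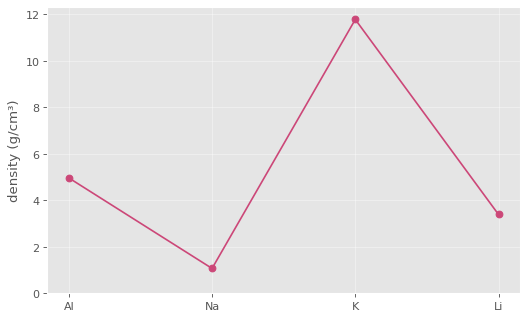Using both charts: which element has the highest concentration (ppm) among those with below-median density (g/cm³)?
Na

Chart 2 median density (g/cm³) ≈ 4; below-median elements: Na, Li. Among those, Na has the highest concentration (ppm) (≈ 600).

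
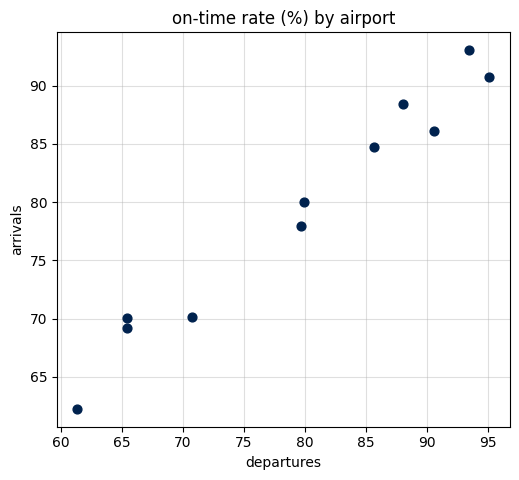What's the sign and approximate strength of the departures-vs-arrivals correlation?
positive, strong

Points are positively correlated; strong (|r| ≈ 1.0).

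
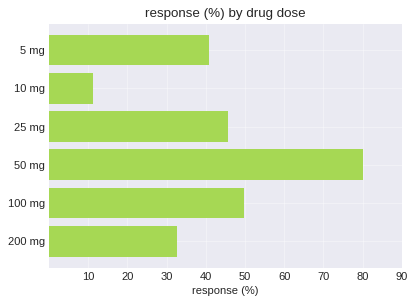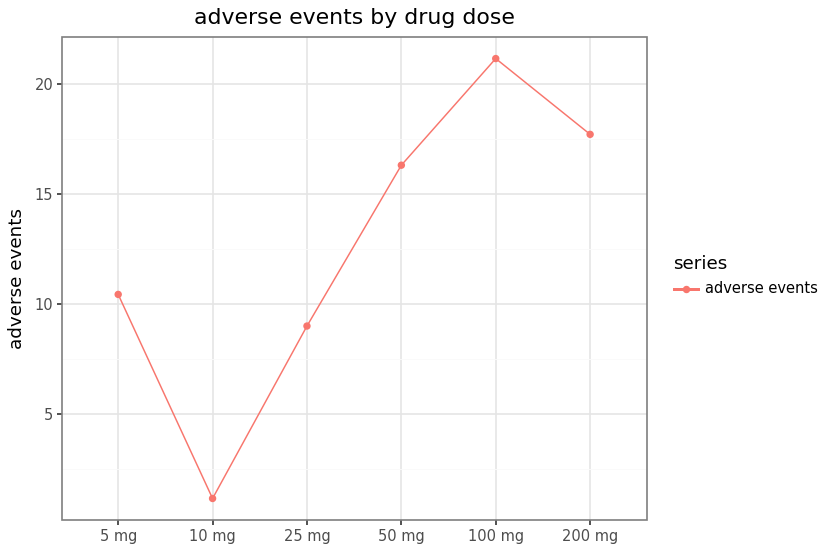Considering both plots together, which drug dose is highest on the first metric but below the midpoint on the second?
25 mg

Chart 2 median adverse events ≈ 14; below-median drug doses: 5 mg, 10 mg, 25 mg. Among those, 25 mg has the highest response (%) (≈ 50).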